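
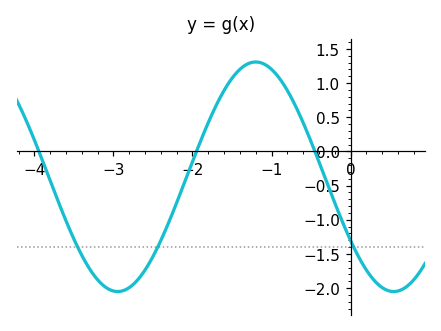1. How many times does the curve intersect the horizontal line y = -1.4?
3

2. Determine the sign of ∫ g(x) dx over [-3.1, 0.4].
negative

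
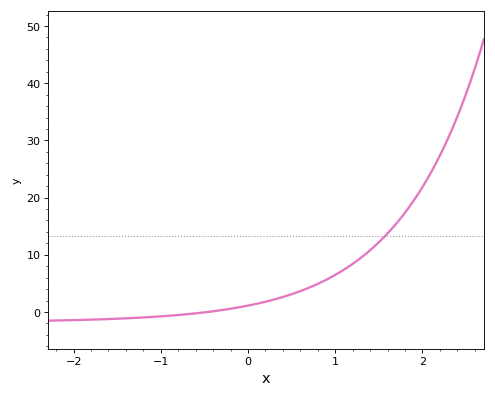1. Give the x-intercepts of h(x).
-0.462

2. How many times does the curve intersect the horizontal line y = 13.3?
1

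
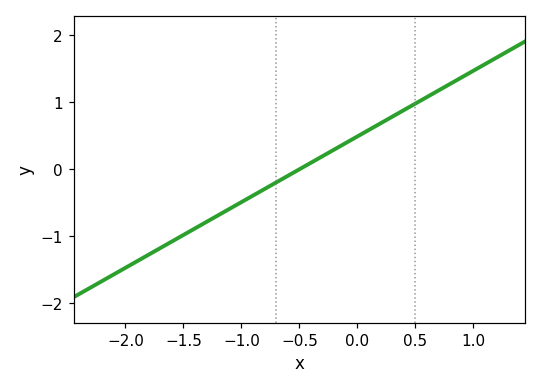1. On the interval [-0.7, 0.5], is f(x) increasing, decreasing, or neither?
increasing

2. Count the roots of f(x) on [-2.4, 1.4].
1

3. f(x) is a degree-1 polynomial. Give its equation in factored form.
y = 0.98(x + 0.5)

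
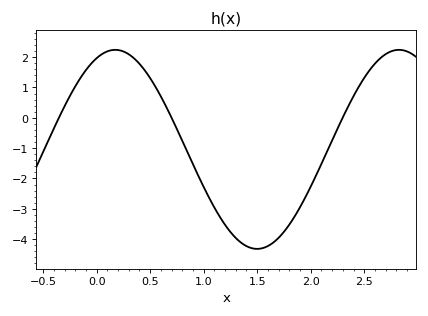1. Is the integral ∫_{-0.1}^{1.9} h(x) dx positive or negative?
negative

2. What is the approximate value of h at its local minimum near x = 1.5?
-4.3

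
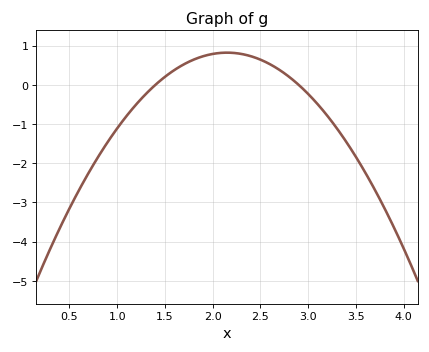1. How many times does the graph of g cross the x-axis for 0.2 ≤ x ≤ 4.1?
2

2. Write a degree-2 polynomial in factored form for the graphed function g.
y = -1.46(x - 1.4)(x - 2.9)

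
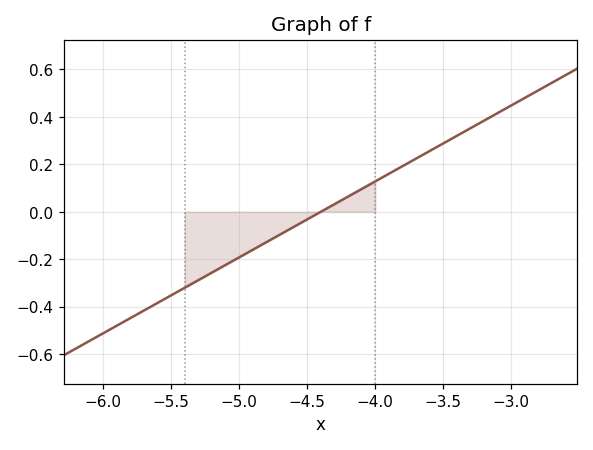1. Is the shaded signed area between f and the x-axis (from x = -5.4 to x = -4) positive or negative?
negative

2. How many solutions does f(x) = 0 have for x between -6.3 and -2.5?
1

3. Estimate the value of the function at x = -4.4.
0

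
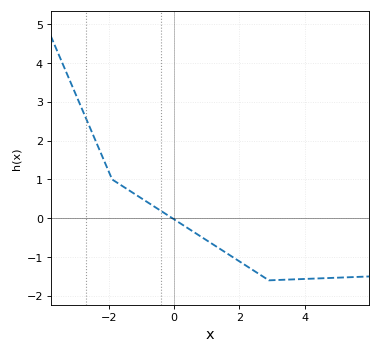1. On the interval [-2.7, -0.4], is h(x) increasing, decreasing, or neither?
decreasing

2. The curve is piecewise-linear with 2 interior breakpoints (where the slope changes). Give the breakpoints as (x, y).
(-1.9, 1); (2.9, -1.6)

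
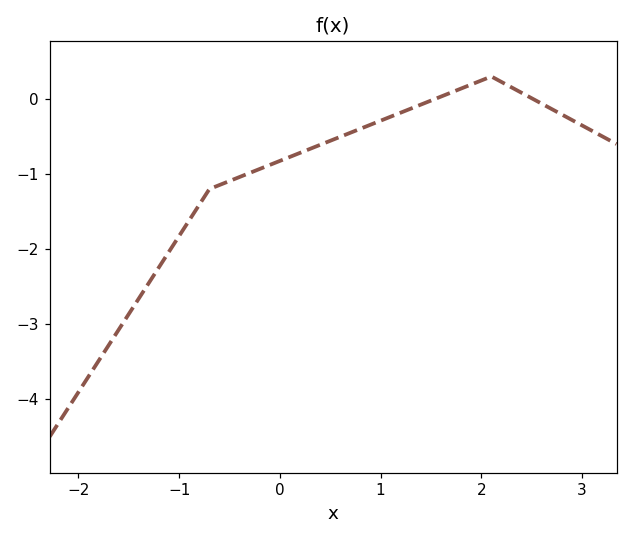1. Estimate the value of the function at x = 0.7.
-0.45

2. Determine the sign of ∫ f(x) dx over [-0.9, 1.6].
negative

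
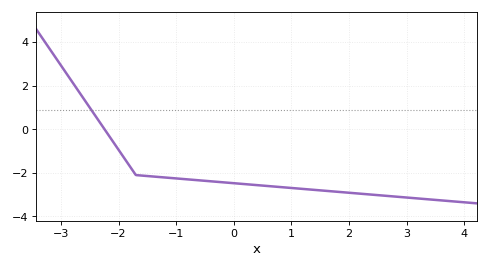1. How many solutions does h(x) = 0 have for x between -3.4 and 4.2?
1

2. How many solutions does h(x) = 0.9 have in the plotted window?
1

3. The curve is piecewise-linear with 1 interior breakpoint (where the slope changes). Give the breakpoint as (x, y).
(-1.7, -2.1)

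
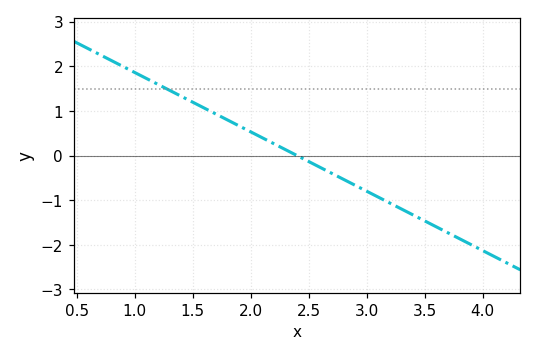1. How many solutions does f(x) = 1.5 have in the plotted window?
1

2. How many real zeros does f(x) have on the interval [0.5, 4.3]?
1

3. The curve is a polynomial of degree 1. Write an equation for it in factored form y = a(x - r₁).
y = -1.33(x - 2.4)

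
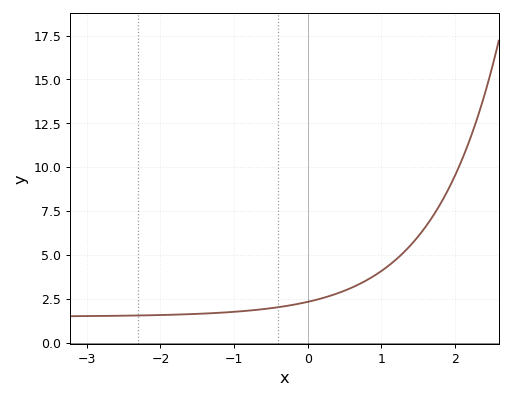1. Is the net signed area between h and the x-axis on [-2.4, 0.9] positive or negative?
positive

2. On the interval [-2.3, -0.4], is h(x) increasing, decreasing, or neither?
increasing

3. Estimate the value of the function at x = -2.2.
1.6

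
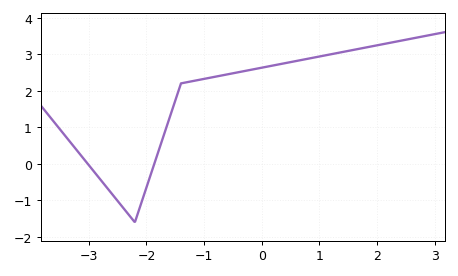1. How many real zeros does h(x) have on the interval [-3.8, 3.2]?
2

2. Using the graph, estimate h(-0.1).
2.6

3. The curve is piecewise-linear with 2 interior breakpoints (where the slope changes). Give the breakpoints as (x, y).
(-2.2, -1.6); (-1.4, 2.2)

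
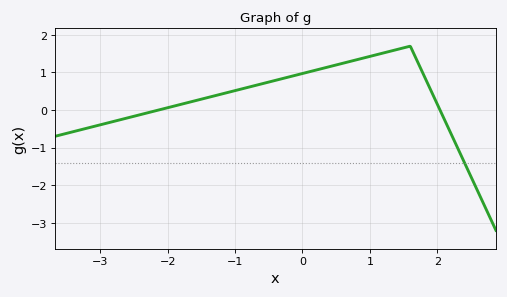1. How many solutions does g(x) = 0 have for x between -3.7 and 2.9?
2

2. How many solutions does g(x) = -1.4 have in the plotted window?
1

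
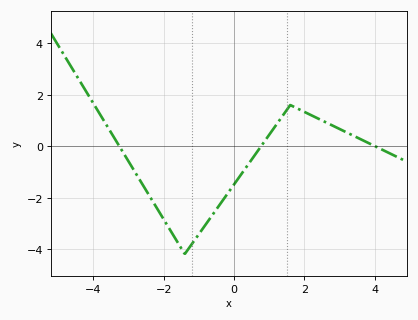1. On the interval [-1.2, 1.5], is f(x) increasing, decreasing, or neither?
increasing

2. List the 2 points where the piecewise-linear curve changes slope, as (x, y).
(-1.4, -4.2); (1.6, 1.6)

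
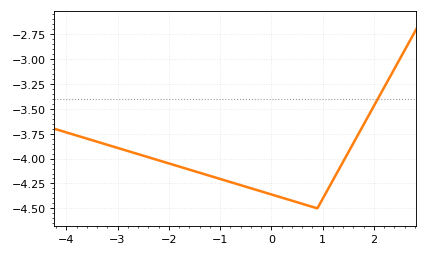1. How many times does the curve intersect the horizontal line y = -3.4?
1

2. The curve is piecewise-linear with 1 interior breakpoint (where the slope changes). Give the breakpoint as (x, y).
(0.9, -4.5)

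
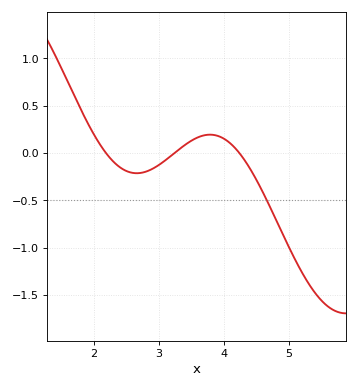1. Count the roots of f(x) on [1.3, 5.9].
3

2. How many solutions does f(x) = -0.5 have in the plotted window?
1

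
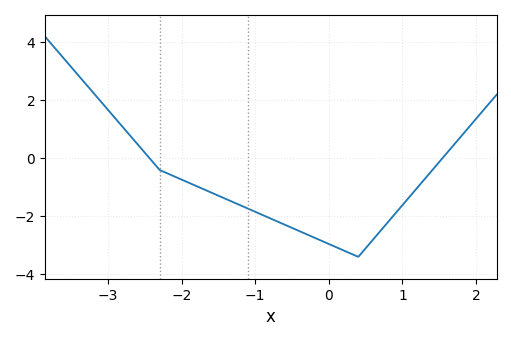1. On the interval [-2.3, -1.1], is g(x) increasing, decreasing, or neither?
decreasing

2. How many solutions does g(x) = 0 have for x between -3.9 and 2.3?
2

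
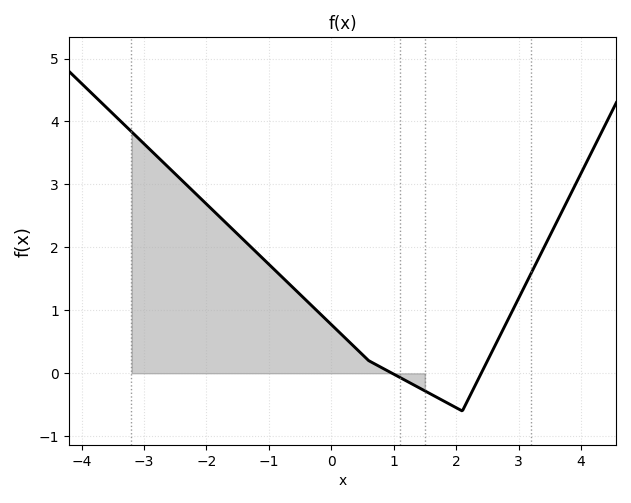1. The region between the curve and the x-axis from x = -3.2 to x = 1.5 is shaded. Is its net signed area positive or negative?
positive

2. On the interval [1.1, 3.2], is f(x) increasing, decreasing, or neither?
neither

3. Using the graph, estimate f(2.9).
1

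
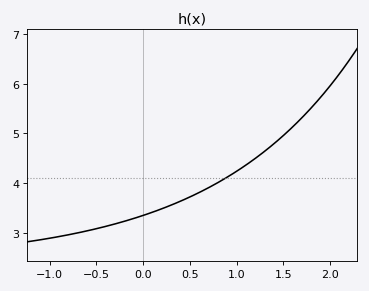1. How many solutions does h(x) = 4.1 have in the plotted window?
1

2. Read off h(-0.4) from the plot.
3.13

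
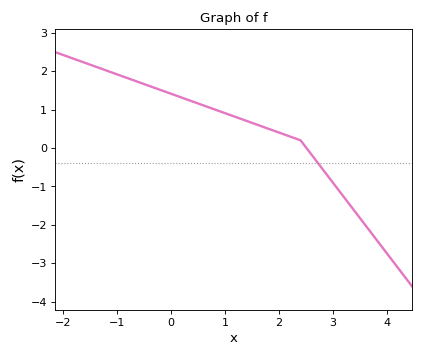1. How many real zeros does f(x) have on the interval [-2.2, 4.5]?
1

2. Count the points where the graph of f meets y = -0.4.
1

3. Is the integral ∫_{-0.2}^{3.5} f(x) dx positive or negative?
positive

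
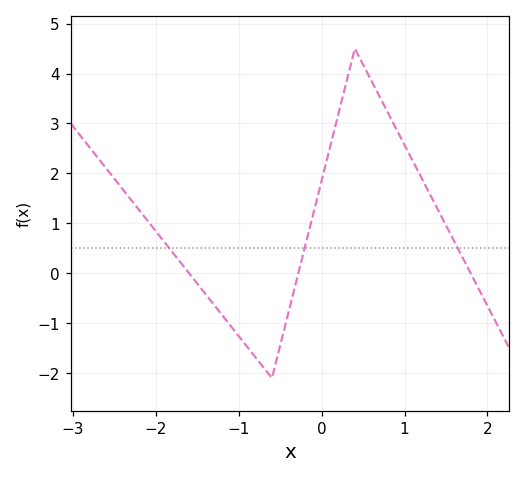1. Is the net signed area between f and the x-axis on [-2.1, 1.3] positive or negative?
positive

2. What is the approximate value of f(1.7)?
0.314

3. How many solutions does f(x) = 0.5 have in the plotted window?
3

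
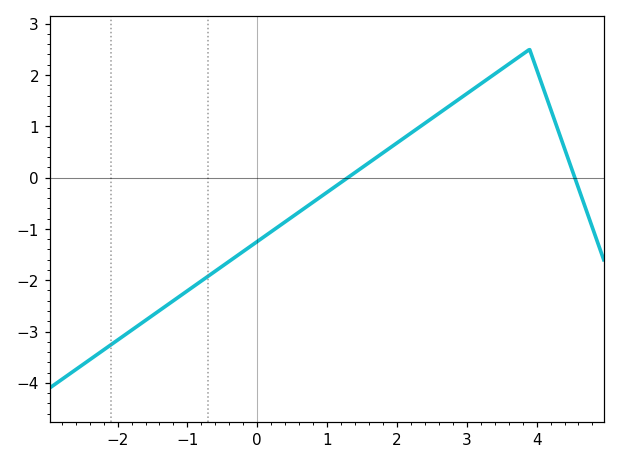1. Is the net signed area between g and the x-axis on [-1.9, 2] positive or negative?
negative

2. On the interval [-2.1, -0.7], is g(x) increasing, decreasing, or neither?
increasing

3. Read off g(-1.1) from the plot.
-2.3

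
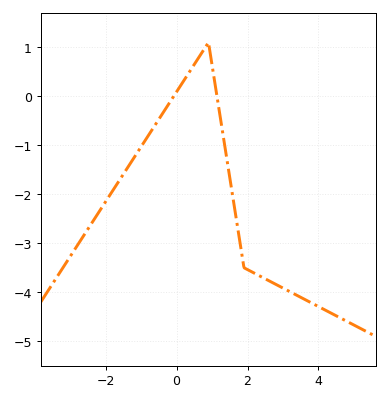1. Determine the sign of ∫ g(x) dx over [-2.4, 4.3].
negative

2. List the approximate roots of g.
-0.081, 1.14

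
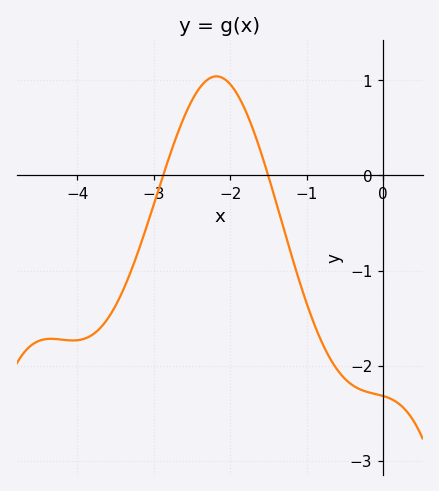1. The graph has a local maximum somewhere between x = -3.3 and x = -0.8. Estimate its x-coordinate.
-2.2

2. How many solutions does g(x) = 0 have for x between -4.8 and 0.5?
2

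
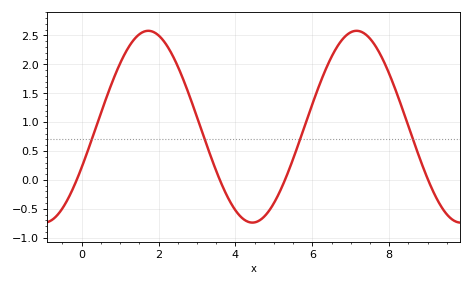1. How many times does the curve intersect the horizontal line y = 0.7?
4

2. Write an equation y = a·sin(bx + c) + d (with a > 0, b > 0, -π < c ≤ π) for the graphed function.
y = 1.66sin(1.16x - 0.44) + 0.92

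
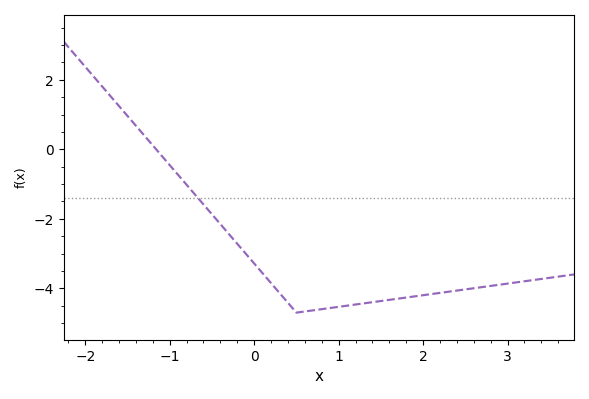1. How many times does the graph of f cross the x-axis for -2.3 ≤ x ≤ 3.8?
1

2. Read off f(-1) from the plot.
-0.4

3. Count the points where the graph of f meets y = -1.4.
1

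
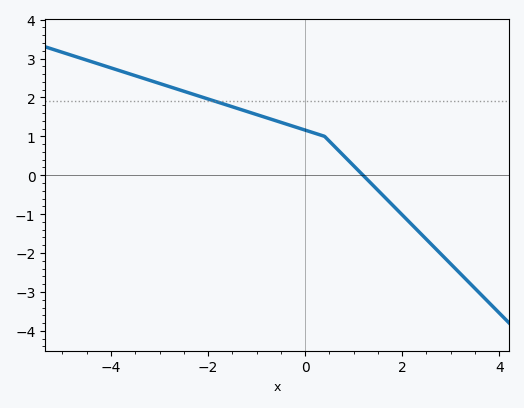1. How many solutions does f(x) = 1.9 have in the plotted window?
1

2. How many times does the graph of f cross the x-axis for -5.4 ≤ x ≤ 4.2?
1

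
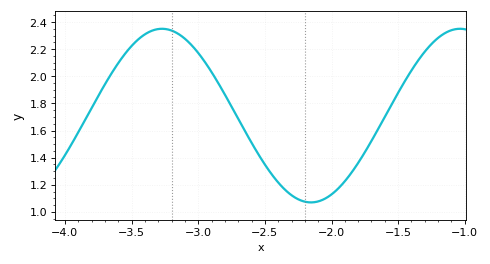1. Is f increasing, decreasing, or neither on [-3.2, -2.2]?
decreasing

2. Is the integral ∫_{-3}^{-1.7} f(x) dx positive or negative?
positive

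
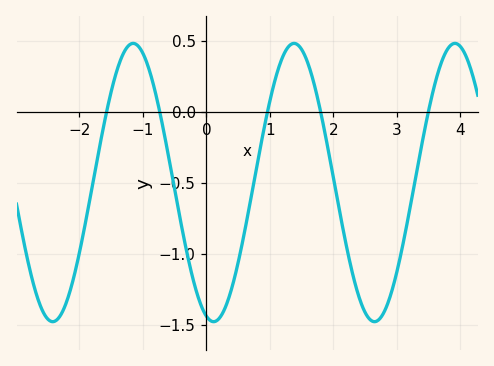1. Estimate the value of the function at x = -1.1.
0.471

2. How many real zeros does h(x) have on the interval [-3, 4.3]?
5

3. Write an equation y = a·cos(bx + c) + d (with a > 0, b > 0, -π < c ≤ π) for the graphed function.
y = 0.98cos(2.48x + 2.86) - 0.5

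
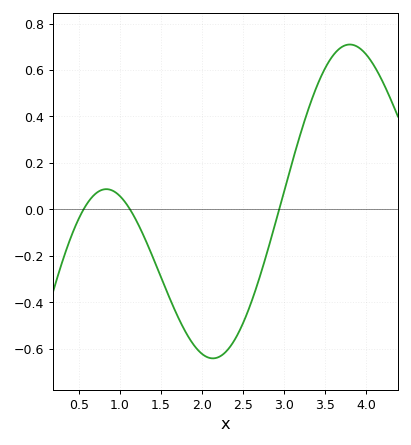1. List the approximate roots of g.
0.6, 1.1, 2.9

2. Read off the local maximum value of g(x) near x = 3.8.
0.7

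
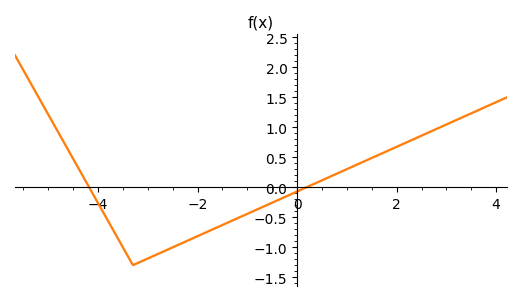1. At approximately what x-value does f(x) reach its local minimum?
-3.3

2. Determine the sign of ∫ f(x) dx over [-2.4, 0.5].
negative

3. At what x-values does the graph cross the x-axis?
-4.18, 0.19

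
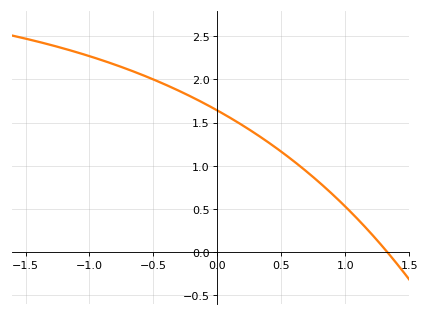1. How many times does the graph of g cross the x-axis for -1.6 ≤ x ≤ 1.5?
1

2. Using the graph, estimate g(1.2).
0.2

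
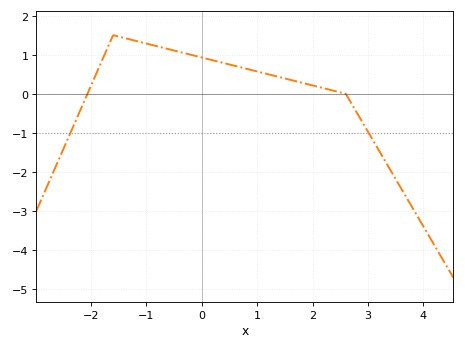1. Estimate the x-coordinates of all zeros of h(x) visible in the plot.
-2.06, 2.6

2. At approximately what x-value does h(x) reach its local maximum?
-1.6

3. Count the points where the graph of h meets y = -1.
2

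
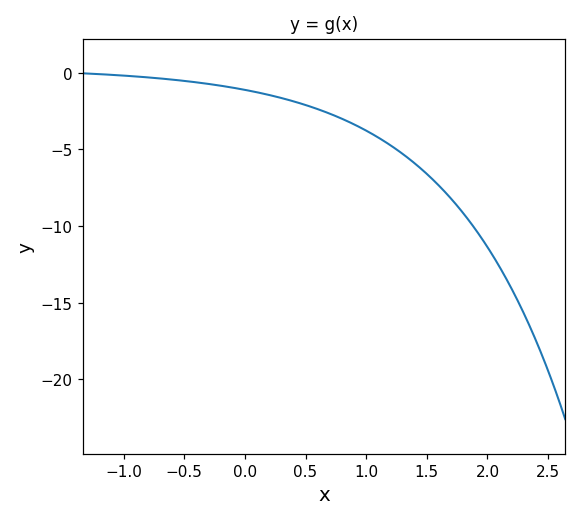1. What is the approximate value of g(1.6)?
-7.5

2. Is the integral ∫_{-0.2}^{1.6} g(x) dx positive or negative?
negative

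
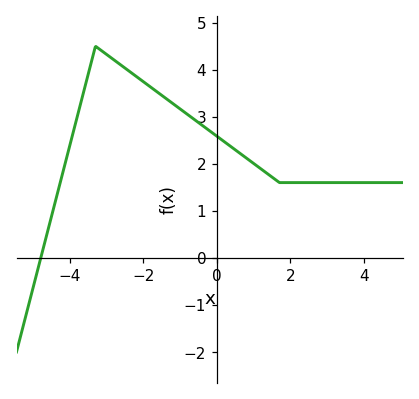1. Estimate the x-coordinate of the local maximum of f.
-3.2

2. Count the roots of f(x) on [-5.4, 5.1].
1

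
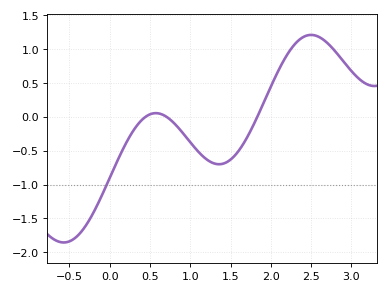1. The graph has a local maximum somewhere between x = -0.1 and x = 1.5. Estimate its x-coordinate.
0.571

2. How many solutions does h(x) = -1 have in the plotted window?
1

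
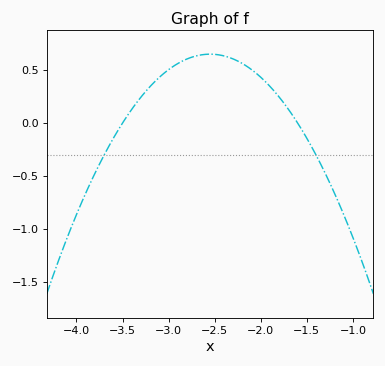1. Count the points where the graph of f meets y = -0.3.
2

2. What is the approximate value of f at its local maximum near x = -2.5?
0.65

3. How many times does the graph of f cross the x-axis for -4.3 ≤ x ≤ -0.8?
2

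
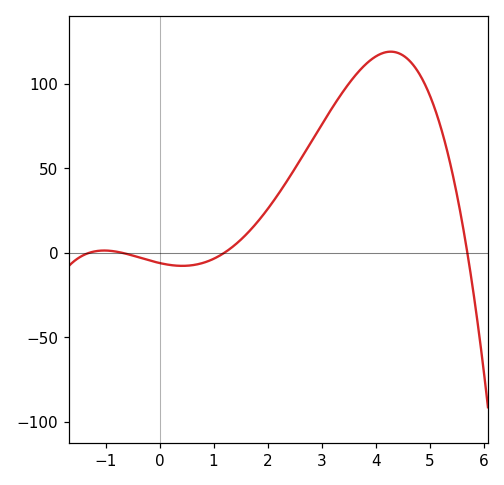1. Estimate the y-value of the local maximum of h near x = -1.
0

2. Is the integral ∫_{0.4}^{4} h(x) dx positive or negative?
positive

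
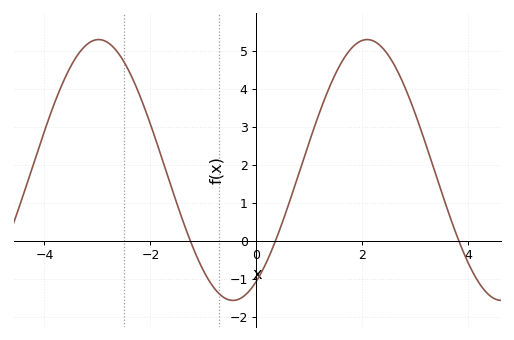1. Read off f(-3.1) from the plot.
5.25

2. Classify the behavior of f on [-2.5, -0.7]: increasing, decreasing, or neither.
decreasing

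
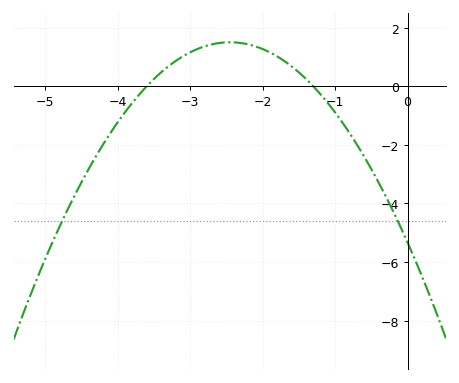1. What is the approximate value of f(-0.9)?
-1.23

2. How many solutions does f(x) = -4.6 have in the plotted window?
2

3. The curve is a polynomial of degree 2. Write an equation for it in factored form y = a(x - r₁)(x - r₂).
y = -1.14(x + 3.6)(x + 1.3)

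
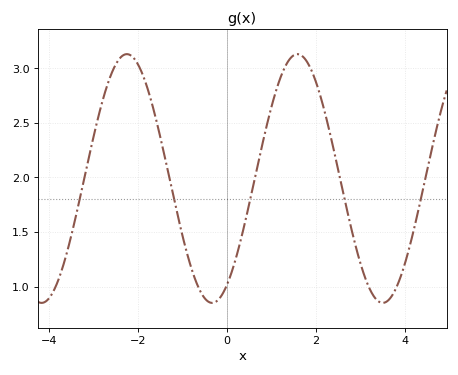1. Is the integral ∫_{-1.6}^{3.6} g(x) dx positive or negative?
positive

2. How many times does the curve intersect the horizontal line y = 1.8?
5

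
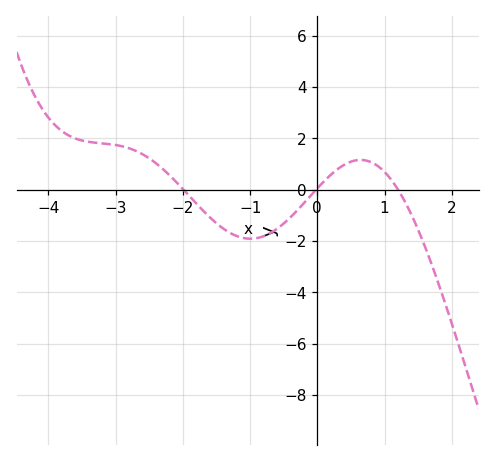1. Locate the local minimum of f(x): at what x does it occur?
-0.996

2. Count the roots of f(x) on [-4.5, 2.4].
3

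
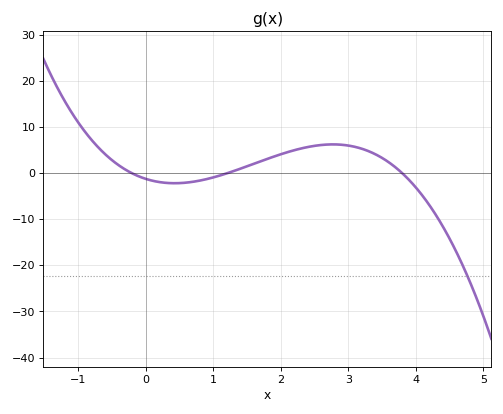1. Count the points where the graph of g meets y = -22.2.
1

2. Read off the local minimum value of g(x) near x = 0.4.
-2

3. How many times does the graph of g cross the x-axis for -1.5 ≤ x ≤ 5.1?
3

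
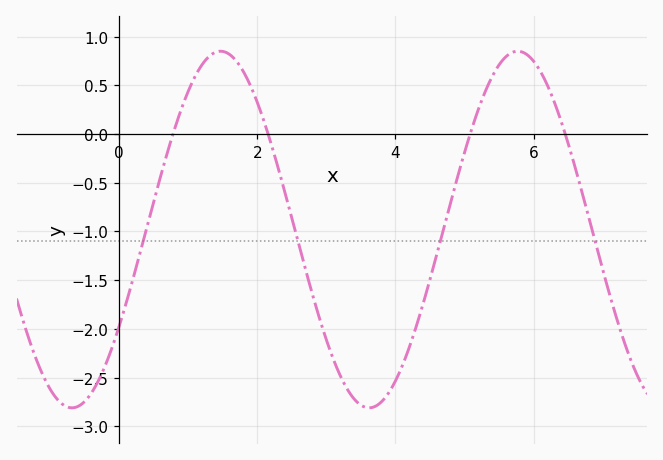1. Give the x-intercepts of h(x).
0.8, 2.2, 5, 6.4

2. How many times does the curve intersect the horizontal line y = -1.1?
4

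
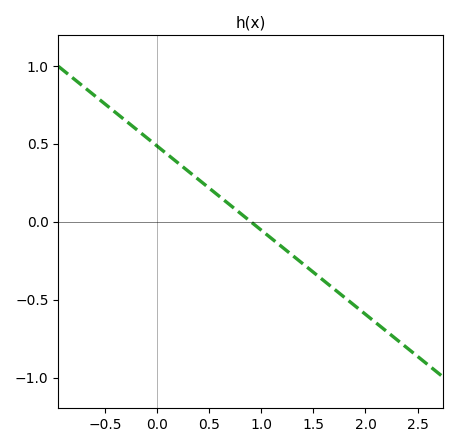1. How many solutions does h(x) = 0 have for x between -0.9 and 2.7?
1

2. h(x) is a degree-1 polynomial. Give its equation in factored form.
y = -0.54(x - 0.9)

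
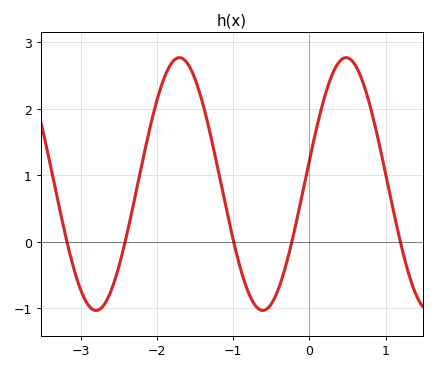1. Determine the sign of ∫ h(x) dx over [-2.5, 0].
positive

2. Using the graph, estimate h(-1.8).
2.7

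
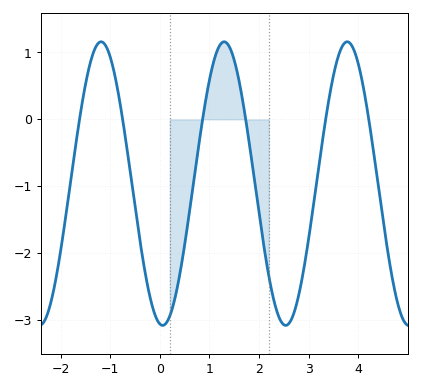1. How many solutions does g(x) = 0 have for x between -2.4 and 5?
6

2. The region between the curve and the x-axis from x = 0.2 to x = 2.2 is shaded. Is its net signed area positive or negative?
negative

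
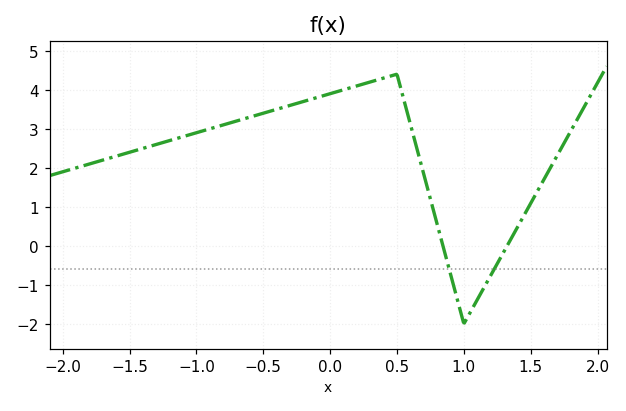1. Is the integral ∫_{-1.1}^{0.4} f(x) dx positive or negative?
positive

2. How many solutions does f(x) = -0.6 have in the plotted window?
2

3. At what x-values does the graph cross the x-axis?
0.844, 1.32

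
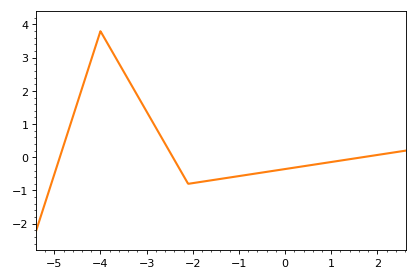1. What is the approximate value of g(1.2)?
-0.1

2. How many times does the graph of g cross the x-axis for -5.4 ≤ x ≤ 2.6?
3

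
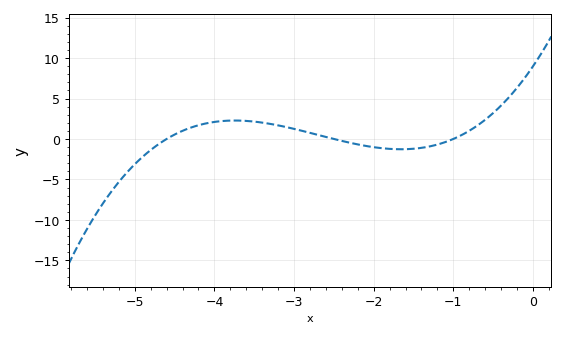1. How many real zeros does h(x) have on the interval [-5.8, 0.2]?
3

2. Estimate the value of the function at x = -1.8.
-1.22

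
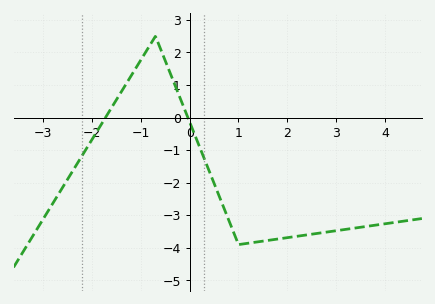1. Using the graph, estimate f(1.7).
-3.8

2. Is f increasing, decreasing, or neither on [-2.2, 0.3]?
neither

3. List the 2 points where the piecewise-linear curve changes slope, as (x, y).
(-0.7, 2.5); (1, -3.9)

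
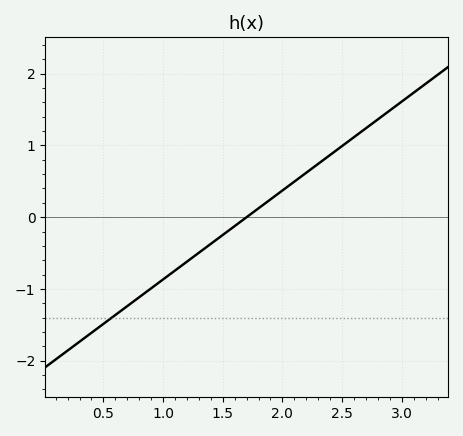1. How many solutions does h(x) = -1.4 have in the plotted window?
1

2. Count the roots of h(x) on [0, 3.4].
1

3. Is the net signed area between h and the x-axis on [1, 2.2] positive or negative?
negative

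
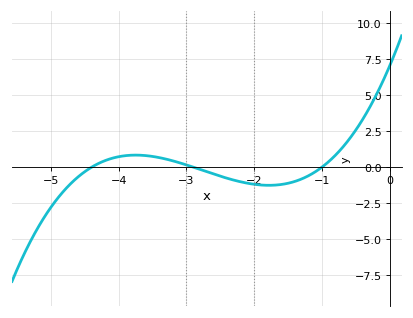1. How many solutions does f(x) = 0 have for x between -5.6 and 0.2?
3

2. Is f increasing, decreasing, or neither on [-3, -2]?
decreasing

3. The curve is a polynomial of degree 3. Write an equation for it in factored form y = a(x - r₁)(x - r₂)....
y = 0.55(x + 4.4)(x + 2.9)(x + 1)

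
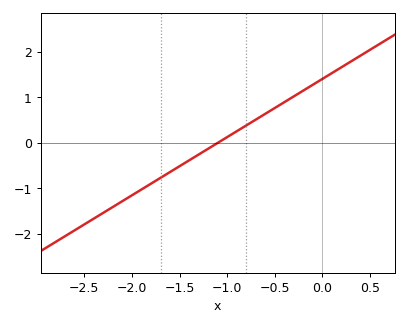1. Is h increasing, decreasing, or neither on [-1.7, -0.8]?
increasing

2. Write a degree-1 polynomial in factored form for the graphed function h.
y = 1.28(x + 1.1)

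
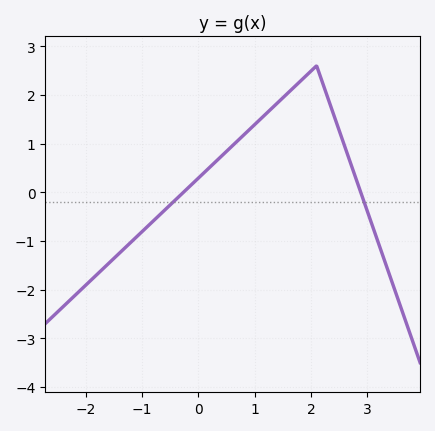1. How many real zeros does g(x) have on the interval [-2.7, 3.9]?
2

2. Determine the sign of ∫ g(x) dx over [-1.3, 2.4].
positive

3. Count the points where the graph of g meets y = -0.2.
2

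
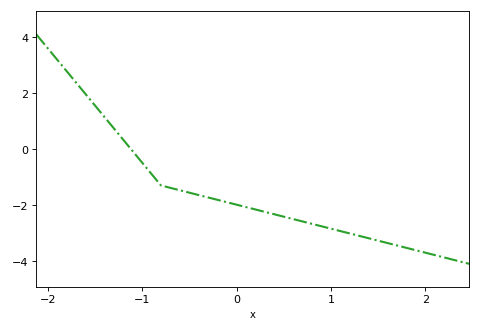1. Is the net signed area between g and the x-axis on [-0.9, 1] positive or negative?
negative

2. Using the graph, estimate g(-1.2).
0.4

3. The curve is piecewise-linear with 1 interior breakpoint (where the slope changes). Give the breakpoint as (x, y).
(-0.8, -1.3)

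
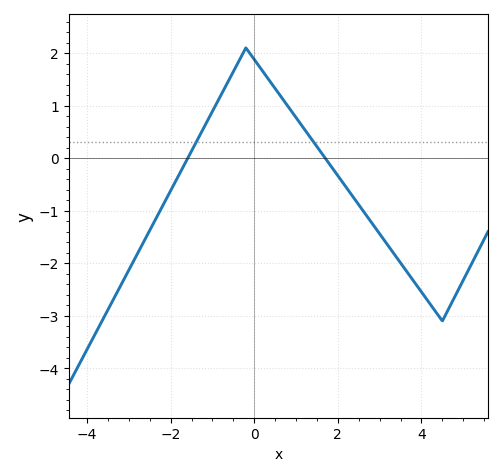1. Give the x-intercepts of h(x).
-1.59, 1.7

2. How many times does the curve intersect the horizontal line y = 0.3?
2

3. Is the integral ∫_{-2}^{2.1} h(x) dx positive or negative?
positive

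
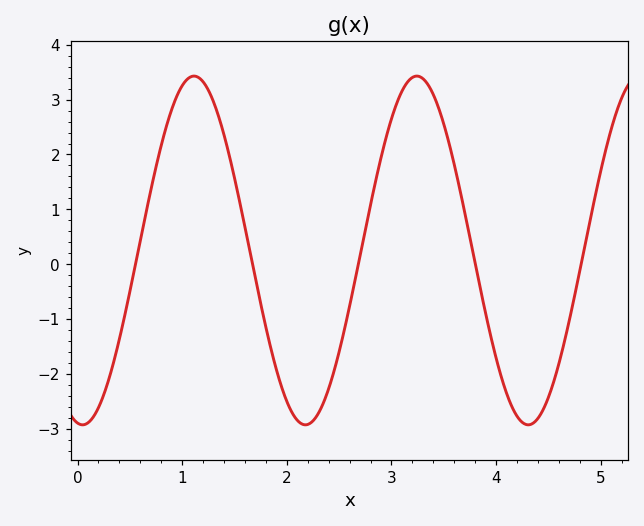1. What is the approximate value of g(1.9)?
-1.9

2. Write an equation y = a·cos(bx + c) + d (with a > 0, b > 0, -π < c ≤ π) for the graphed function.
y = 3.18cos(3x + 3) + 0.25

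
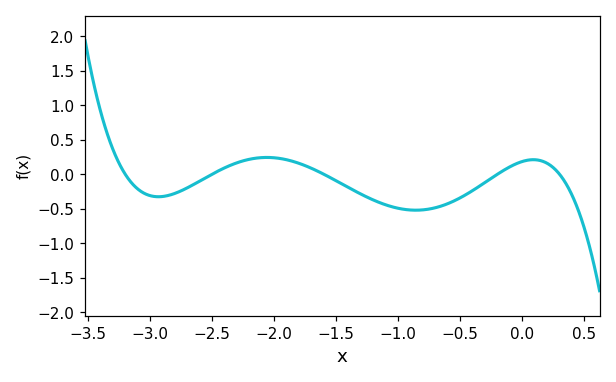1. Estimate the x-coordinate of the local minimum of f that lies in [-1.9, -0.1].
-0.857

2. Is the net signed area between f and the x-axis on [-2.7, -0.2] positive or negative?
negative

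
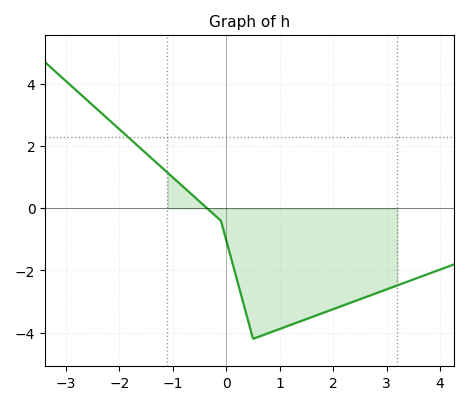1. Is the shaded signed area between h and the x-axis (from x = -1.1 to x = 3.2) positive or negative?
negative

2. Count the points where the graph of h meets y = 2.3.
1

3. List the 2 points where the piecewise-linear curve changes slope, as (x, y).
(-0.1, -0.4); (0.5, -4.2)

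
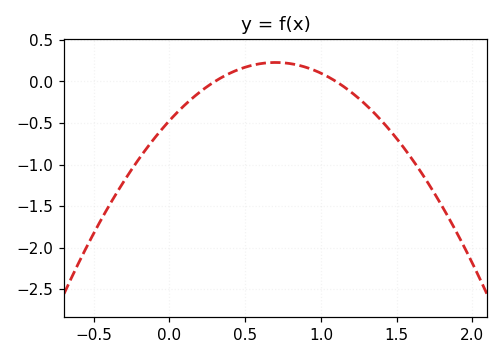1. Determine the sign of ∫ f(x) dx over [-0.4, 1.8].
negative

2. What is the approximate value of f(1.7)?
-1.2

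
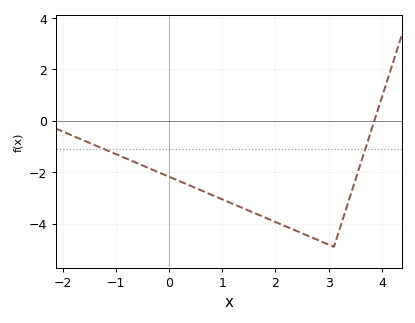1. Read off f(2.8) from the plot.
-4.64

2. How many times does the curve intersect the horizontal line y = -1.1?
2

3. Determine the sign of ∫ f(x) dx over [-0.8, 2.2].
negative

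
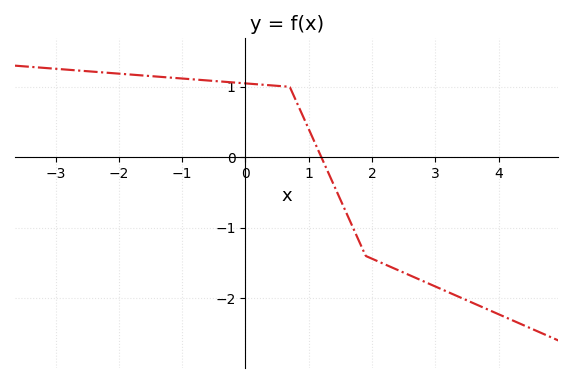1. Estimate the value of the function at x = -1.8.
1.2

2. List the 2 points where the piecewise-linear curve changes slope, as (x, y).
(0.7, 1); (1.9, -1.4)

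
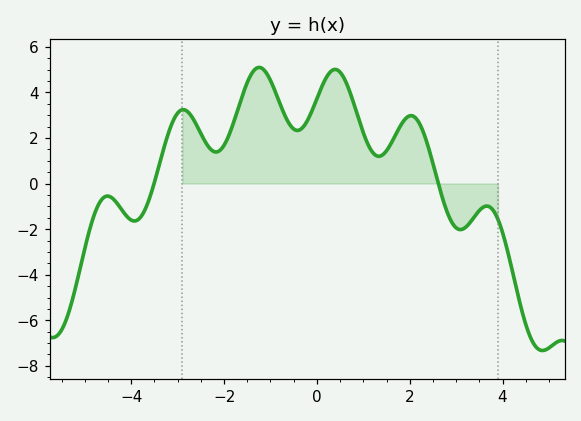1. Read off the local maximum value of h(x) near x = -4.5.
-0.6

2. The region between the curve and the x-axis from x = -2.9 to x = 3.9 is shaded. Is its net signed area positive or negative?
positive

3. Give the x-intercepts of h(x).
-3.6, 2.6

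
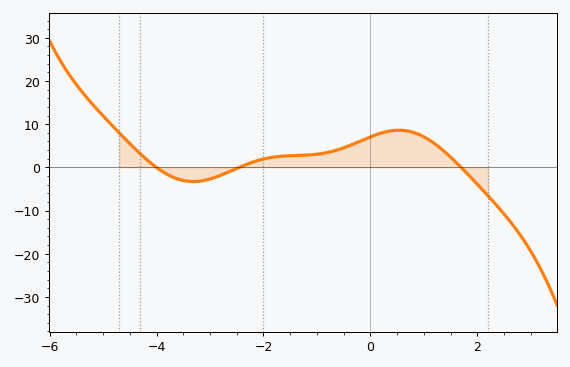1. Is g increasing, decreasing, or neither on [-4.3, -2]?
neither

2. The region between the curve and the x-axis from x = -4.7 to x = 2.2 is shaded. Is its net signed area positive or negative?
positive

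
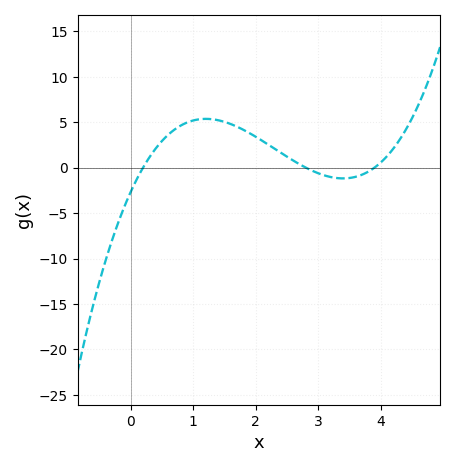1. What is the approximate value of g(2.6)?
1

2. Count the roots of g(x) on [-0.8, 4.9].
3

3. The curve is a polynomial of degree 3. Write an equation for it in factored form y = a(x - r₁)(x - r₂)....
y = 1.24(x - 0.2)(x - 2.8)(x - 3.9)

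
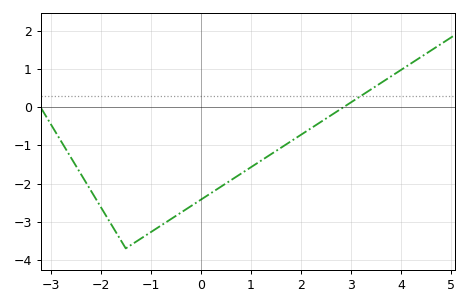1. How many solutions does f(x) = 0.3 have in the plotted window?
1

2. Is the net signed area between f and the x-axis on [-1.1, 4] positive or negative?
negative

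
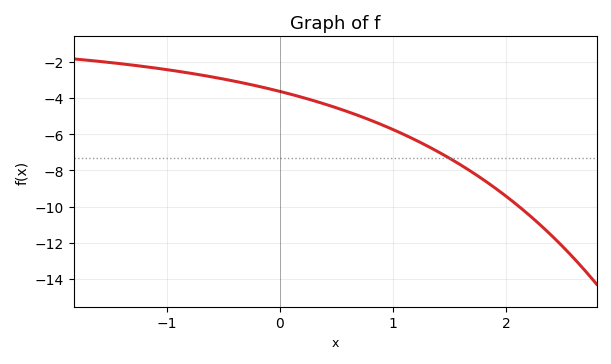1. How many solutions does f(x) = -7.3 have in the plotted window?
1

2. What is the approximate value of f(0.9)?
-5.48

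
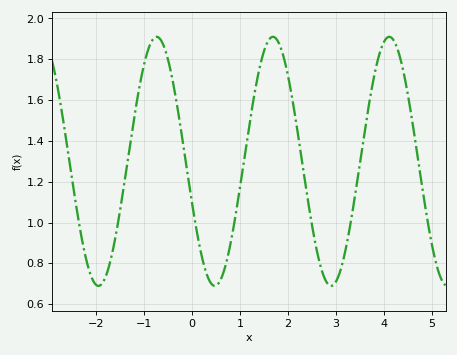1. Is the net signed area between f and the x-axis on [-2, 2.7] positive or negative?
positive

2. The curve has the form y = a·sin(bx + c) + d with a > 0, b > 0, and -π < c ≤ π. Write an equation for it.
y = 0.61sin(2.6x - 2.8) + 1.3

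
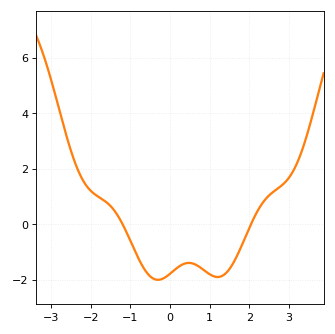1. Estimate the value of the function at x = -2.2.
1.6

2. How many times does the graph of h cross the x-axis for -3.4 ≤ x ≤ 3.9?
2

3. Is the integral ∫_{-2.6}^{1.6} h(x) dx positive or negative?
negative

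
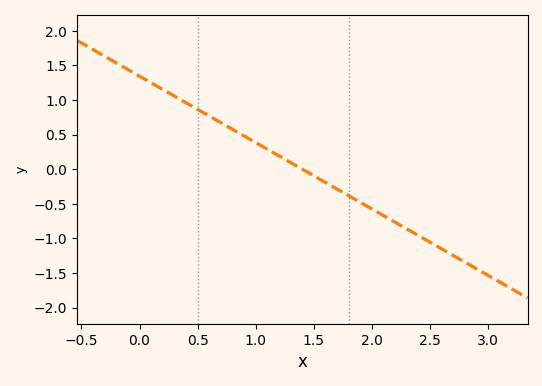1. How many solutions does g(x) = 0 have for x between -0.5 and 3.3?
1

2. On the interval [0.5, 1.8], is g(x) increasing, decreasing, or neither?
decreasing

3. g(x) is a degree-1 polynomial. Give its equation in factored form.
y = -0.96(x - 1.4)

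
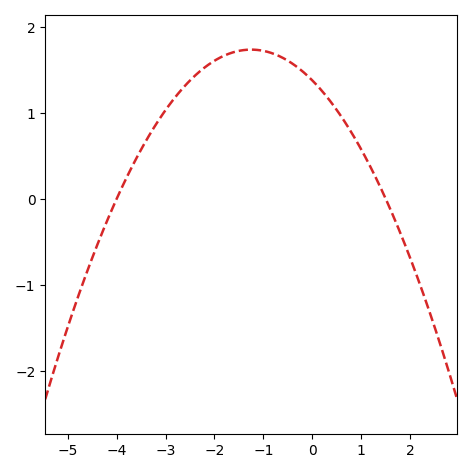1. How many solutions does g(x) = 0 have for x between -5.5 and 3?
2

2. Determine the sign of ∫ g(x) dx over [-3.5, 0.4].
positive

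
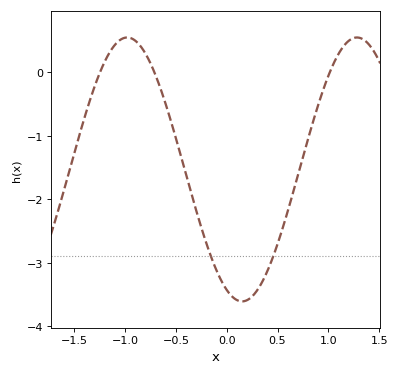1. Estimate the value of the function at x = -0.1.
-3.12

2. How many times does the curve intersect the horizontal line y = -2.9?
2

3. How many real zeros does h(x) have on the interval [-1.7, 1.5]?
3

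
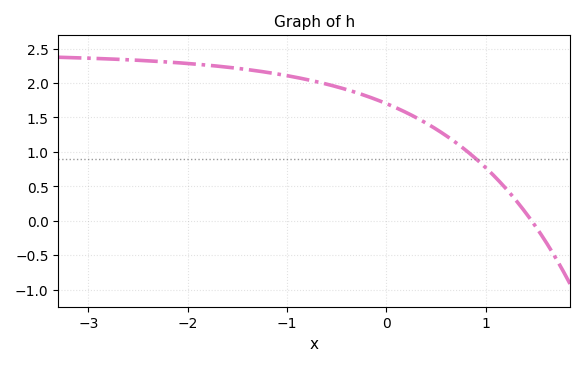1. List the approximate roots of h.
1.46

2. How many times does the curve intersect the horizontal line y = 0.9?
1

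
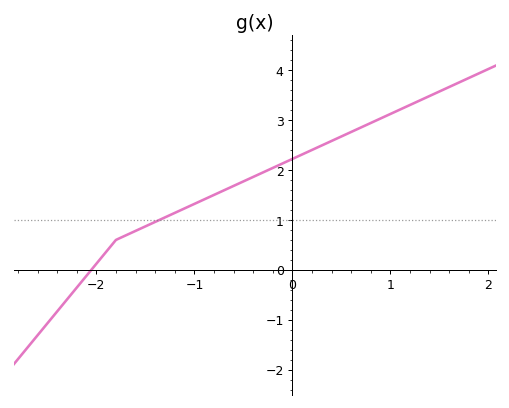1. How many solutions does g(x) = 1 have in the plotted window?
1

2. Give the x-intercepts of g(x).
-2.1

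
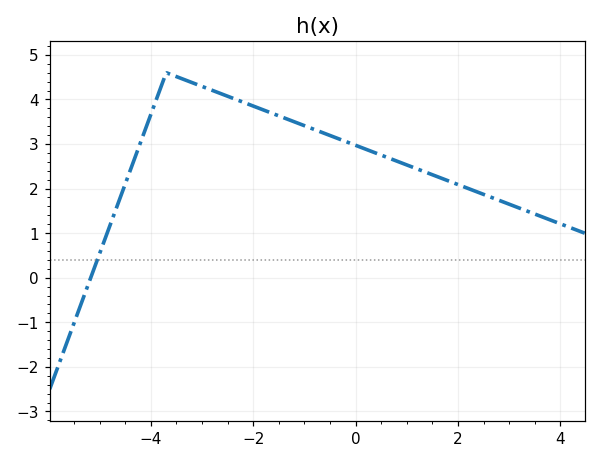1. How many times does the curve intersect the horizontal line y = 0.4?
1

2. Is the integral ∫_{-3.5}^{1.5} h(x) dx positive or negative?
positive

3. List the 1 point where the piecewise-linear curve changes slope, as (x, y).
(-3.7, 4.6)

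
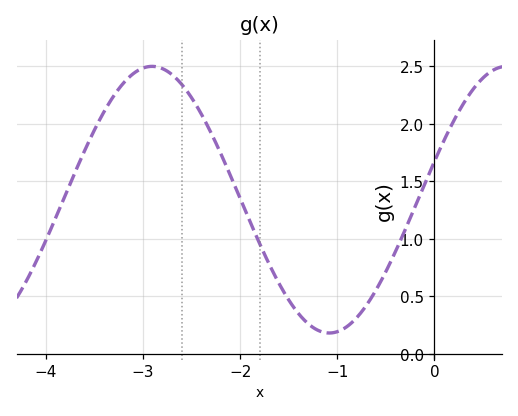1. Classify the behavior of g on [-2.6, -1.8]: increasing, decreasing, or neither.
decreasing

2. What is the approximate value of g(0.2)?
2.03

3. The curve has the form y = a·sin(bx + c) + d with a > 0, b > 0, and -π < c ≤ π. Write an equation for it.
y = 1.16sin(1.72x + 0.29) + 1.34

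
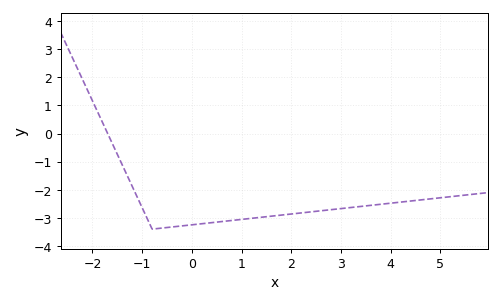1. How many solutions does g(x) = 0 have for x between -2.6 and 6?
1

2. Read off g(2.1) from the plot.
-2.8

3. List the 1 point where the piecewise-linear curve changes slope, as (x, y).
(-0.8, -3.4)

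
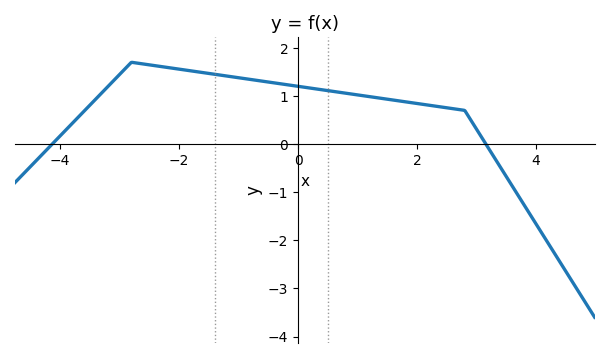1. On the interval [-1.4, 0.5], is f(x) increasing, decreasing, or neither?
decreasing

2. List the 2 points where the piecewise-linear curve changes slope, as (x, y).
(-2.8, 1.7); (2.8, 0.7)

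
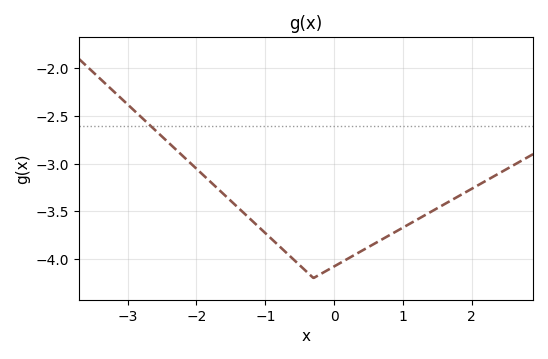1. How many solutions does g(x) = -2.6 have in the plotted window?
1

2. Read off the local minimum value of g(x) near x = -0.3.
-4.2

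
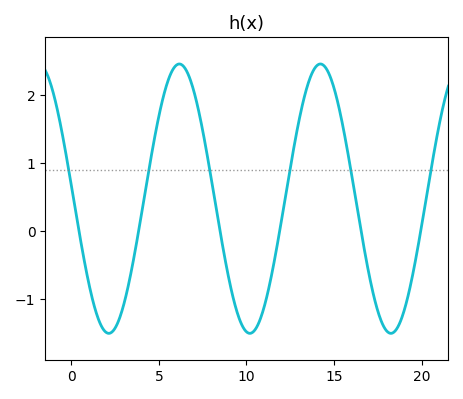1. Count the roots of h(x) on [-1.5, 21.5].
6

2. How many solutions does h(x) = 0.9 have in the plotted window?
6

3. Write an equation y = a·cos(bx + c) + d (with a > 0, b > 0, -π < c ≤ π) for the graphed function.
y = 1.98cos(0.78x + 1.5) + 0.48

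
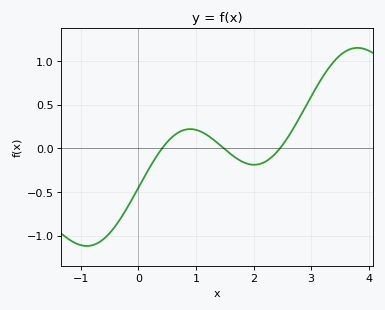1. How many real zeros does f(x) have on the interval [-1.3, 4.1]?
3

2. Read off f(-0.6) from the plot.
-1.05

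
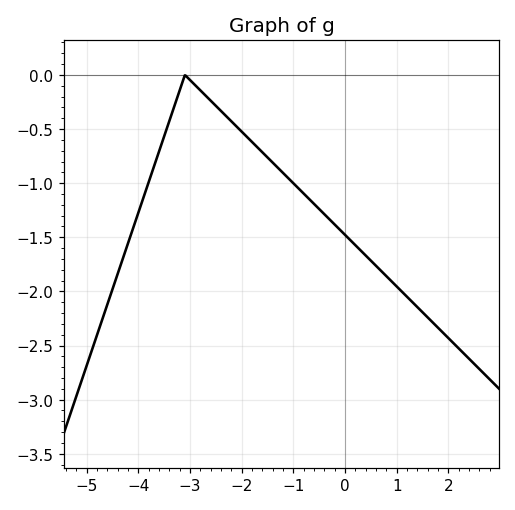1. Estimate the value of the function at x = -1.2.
-0.9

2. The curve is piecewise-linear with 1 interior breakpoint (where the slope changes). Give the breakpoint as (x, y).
(-3.1, 0)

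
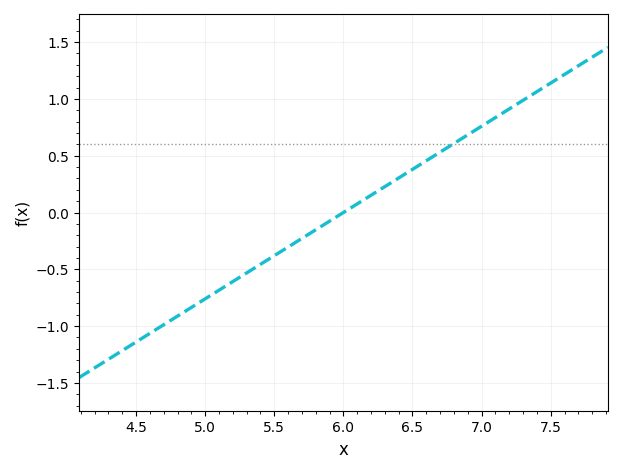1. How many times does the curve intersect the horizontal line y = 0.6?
1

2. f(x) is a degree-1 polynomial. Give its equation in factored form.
y = 0.76(x - 6)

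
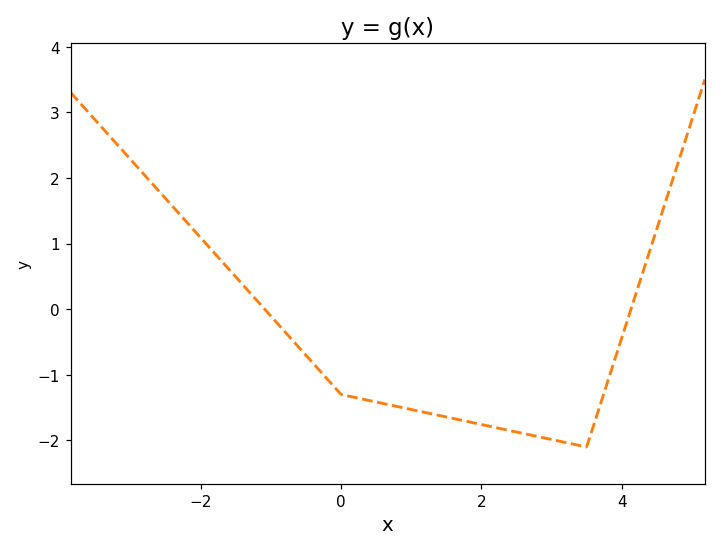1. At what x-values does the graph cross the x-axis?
-1.09, 4.13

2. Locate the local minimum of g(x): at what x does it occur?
3.5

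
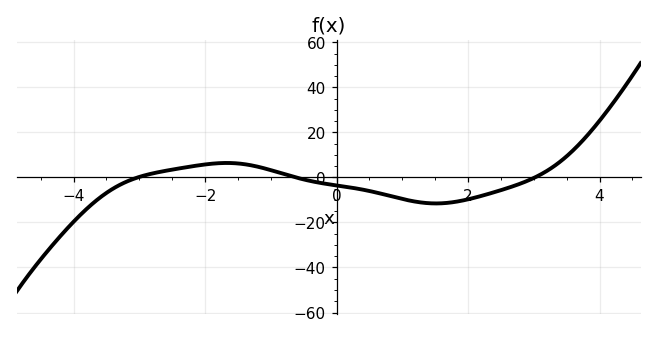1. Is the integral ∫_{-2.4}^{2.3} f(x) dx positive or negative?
negative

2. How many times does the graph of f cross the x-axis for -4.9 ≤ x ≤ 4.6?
3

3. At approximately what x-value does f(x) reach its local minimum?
1.6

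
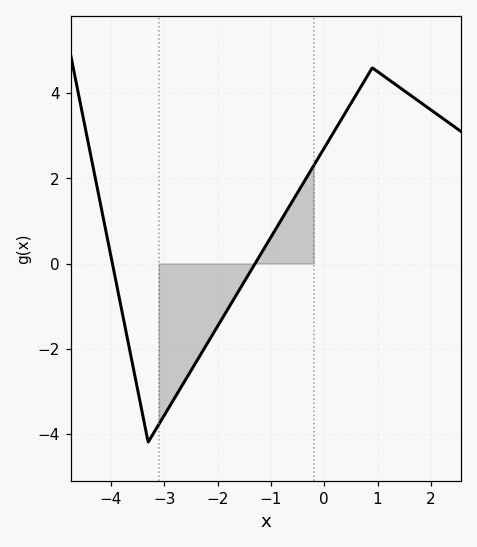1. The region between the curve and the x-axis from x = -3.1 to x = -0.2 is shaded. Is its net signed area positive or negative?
negative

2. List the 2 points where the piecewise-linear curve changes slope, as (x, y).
(-3.3, -4.2); (0.9, 4.6)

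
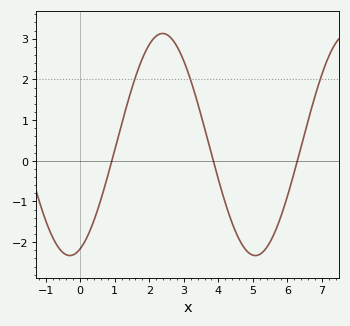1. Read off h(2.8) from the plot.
2.82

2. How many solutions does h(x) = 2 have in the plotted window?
3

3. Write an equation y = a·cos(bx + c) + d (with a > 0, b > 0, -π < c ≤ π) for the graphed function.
y = 2.73cos(1.17x - 2.79) + 0.4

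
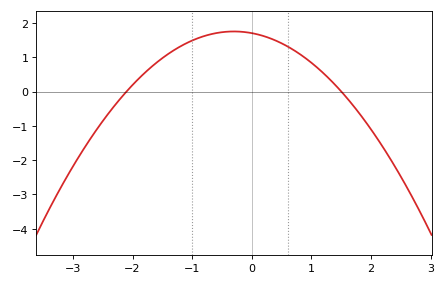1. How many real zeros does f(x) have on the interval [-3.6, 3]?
2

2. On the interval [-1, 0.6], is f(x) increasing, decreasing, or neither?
neither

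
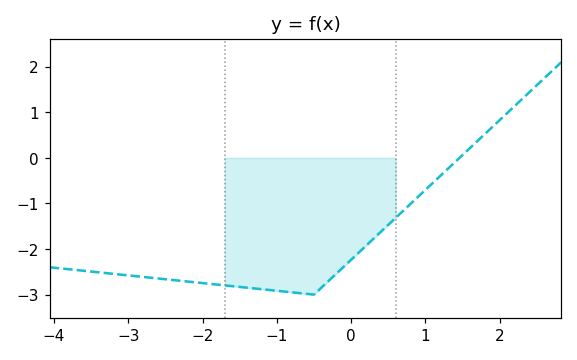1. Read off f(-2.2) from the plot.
-2.71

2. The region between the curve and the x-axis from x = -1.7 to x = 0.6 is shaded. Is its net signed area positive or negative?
negative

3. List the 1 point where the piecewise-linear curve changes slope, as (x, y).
(-0.5, -3)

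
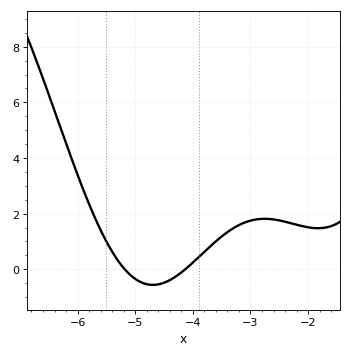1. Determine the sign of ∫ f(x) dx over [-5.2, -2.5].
positive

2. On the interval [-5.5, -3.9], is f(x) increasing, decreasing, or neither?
neither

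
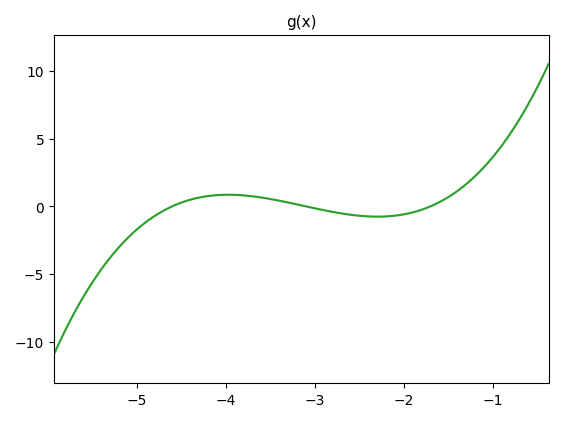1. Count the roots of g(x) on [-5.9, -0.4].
3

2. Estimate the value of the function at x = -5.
-1.73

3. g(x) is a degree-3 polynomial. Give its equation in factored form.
y = 0.69(x + 4.6)(x + 3.1)(x + 1.7)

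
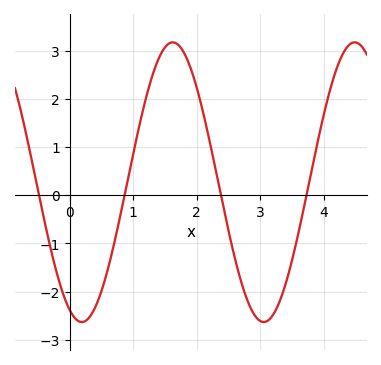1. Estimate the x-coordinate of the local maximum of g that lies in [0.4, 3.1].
1.62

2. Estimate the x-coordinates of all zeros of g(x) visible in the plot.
-0.487, 0.863, 2.38, 3.73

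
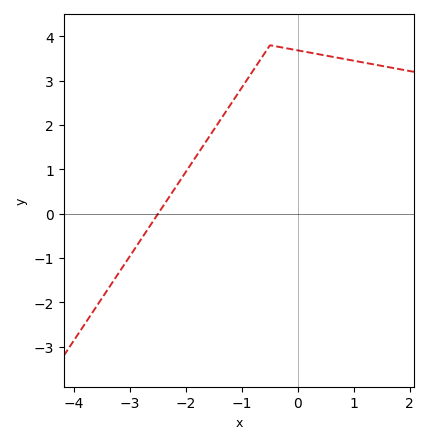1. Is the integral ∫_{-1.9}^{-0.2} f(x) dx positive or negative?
positive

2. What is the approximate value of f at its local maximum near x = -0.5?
3.8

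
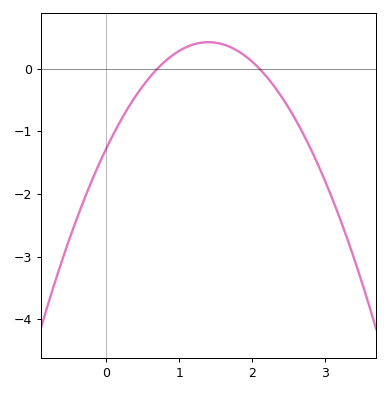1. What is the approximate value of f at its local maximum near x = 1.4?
0.4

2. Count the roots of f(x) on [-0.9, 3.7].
2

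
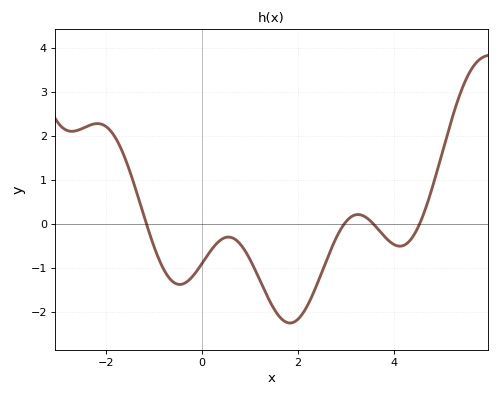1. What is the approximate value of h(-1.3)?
0.5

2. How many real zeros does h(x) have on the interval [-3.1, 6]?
4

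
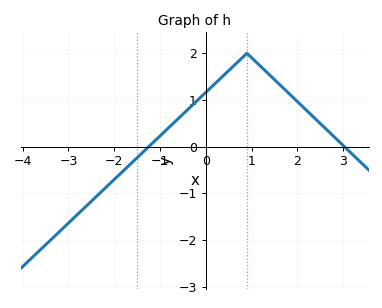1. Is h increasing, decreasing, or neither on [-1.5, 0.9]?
increasing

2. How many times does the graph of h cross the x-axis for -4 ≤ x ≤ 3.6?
2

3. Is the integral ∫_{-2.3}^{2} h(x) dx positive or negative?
positive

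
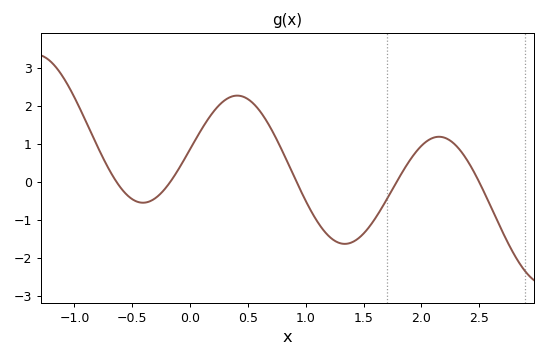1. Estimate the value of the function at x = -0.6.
-0.148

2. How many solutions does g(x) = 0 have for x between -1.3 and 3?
5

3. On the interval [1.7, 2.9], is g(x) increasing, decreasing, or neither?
neither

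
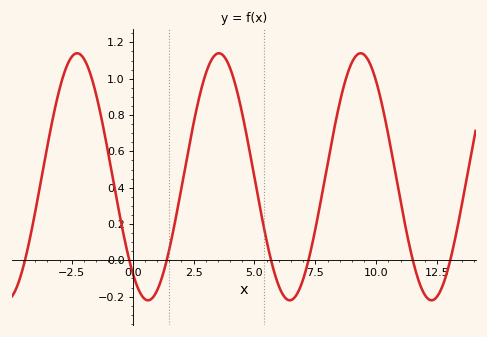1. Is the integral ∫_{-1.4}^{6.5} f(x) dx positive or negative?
positive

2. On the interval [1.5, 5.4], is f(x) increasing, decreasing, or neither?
neither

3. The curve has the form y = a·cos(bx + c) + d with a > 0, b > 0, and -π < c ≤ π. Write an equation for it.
y = 0.68cos(1.08x + 2.46) + 0.46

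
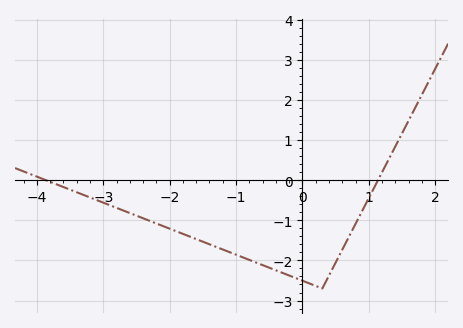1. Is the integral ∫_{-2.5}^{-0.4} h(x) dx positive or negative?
negative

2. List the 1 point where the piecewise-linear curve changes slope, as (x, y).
(0.3, -2.7)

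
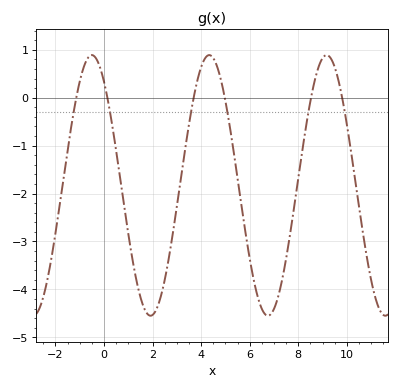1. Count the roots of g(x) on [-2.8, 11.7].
6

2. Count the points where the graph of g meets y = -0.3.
6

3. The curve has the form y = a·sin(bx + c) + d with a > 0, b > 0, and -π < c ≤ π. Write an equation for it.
y = 2.72sin(1.3x + 2.22) - 1.83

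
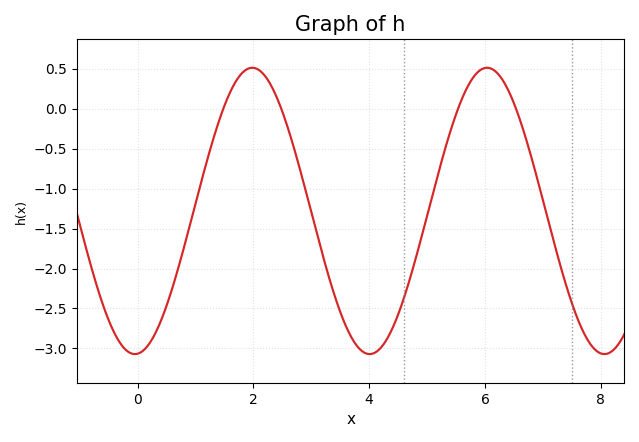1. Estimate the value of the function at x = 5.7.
0.274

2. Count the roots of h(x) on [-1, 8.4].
4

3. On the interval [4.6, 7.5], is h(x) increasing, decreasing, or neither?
neither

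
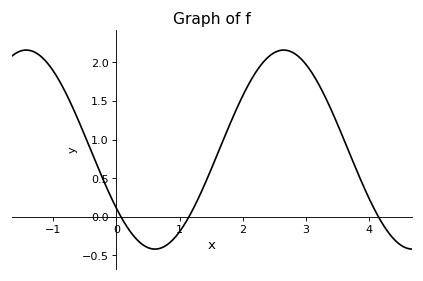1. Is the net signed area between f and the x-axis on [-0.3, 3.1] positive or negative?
positive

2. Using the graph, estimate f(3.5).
1.21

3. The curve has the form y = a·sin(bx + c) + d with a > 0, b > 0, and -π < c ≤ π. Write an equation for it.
y = 1.29sin(1.54x - 2.51) + 0.87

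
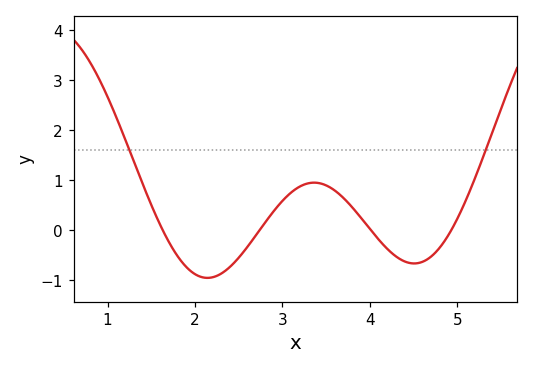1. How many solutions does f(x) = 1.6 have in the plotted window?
2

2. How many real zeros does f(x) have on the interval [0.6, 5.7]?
4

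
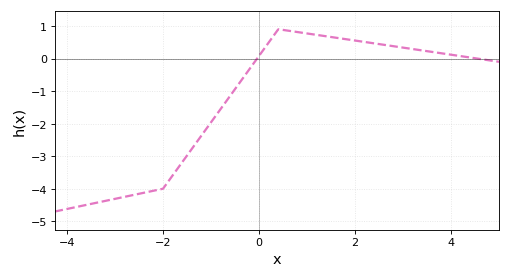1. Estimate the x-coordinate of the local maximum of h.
0.4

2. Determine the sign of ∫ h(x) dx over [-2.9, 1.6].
negative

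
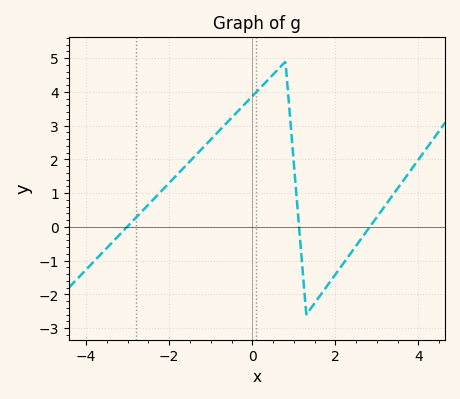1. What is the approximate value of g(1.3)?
-2.6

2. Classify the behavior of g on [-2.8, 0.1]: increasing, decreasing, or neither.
increasing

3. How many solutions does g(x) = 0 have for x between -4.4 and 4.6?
3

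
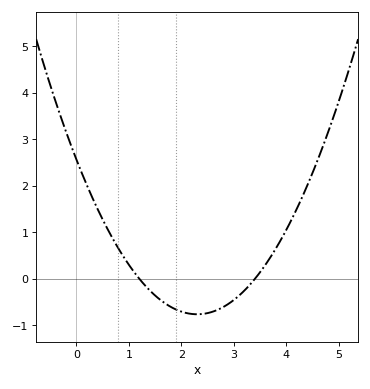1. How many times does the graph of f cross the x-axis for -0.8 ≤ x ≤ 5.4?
2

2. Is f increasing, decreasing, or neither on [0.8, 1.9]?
decreasing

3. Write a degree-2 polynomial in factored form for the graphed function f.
y = 0.63(x - 1.2)(x - 3.4)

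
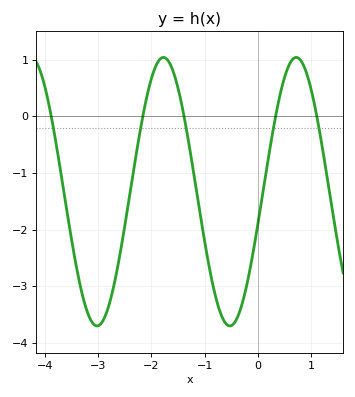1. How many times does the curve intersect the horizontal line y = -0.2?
5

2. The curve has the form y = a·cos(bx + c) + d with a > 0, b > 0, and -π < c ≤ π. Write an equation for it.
y = 2.37cos(2.52x - 1.81) - 1.33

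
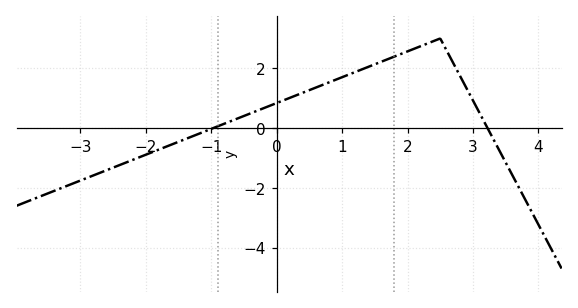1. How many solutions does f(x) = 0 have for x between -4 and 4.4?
2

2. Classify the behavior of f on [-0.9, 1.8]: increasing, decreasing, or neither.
increasing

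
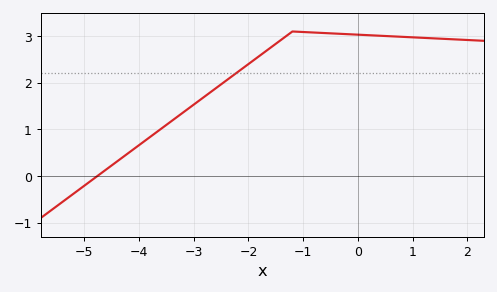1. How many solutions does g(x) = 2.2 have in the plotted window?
1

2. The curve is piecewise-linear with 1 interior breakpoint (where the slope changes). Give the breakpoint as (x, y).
(-1.2, 3.1)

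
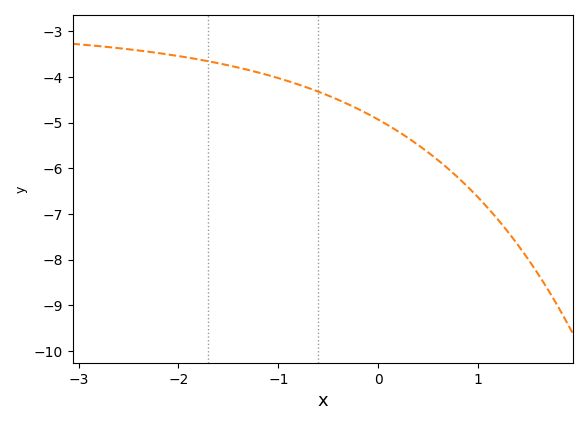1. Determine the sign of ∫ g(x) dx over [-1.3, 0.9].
negative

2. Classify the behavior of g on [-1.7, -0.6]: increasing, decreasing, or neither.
decreasing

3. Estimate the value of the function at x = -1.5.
-3.7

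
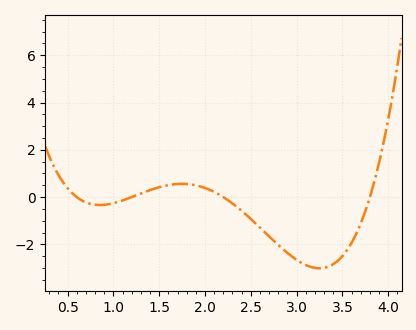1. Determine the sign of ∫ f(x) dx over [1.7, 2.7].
negative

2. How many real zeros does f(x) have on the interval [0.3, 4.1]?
4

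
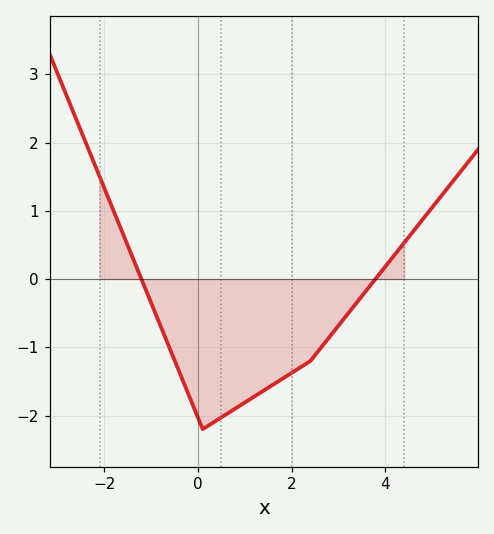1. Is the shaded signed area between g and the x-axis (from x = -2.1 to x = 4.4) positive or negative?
negative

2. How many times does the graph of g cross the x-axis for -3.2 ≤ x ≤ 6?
2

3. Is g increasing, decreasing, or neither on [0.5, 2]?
increasing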